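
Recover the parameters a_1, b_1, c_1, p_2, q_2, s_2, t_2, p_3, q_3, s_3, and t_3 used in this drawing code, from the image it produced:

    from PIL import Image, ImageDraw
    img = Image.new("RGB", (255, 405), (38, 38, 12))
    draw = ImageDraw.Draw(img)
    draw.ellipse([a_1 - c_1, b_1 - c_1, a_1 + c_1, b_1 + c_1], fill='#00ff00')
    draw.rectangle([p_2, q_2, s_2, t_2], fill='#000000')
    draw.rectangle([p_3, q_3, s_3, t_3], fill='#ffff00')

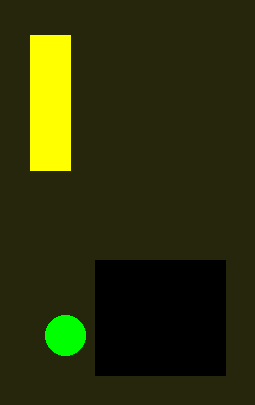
a_1 = 65
b_1 = 335
c_1 = 20
p_2 = 95
q_2 = 260
s_2 = 225
t_2 = 375
p_3 = 30
q_3 = 35
s_3 = 70
t_3 = 170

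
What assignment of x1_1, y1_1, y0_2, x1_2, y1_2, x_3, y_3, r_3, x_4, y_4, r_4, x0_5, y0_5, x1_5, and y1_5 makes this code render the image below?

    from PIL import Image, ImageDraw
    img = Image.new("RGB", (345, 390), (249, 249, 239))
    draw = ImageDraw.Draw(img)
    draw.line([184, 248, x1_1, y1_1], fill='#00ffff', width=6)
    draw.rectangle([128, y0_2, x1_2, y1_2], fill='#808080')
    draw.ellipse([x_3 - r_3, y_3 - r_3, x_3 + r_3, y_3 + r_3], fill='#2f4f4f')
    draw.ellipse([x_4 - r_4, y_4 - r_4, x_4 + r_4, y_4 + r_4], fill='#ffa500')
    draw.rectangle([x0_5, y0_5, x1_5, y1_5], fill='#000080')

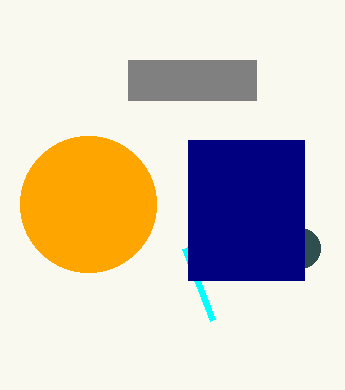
x1_1 = 212; y1_1 = 320; y0_2 = 60; x1_2 = 256; y1_2 = 100; x_3 = 300; y_3 = 248; r_3 = 20; x_4 = 88; y_4 = 204; r_4 = 68; x0_5 = 188; y0_5 = 140; x1_5 = 304; y1_5 = 280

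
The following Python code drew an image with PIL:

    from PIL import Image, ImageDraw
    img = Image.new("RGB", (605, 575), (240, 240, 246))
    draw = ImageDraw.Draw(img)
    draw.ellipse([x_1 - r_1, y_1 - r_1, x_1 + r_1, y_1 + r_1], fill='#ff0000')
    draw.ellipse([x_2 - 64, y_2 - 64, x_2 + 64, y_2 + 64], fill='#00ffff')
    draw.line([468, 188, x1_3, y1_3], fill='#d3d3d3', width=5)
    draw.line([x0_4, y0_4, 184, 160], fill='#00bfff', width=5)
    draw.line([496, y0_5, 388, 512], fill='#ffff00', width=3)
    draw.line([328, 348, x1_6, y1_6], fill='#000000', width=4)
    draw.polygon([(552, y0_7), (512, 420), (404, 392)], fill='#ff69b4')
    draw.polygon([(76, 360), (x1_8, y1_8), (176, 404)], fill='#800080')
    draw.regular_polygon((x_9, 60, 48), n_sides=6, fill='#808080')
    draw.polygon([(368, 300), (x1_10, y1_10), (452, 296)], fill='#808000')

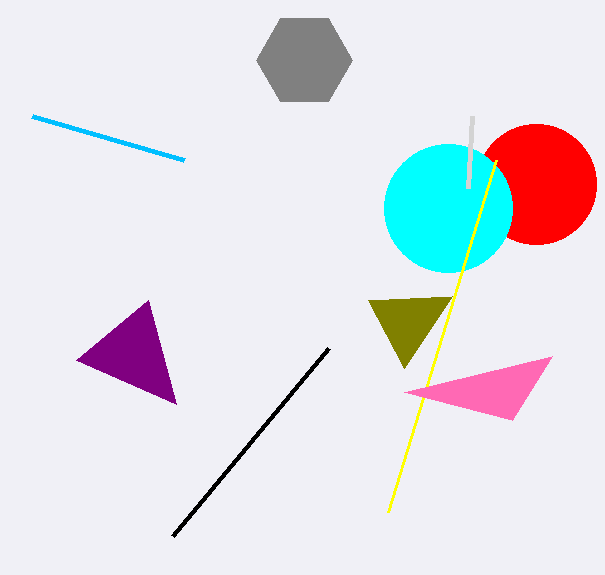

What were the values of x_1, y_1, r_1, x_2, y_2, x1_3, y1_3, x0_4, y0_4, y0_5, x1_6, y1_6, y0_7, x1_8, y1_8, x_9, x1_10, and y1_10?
x_1 = 536
y_1 = 184
r_1 = 60
x_2 = 448
y_2 = 208
x1_3 = 472
y1_3 = 116
x0_4 = 32
y0_4 = 116
y0_5 = 160
x1_6 = 172
y1_6 = 536
y0_7 = 356
x1_8 = 148
y1_8 = 300
x_9 = 304
x1_10 = 404
y1_10 = 368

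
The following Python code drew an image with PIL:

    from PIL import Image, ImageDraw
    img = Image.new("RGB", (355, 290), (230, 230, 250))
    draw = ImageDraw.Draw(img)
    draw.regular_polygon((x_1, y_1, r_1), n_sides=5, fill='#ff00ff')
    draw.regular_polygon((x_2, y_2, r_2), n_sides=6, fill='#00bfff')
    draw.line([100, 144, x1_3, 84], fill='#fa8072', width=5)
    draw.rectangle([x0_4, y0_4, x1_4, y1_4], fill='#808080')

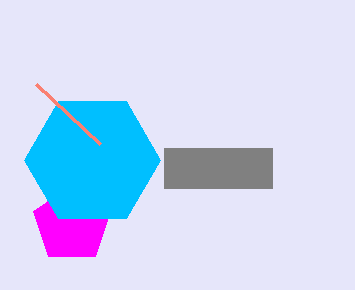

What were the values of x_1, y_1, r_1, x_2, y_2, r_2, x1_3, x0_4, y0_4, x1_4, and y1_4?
x_1 = 72; y_1 = 224; r_1 = 40; x_2 = 92; y_2 = 160; r_2 = 68; x1_3 = 36; x0_4 = 164; y0_4 = 148; x1_4 = 272; y1_4 = 188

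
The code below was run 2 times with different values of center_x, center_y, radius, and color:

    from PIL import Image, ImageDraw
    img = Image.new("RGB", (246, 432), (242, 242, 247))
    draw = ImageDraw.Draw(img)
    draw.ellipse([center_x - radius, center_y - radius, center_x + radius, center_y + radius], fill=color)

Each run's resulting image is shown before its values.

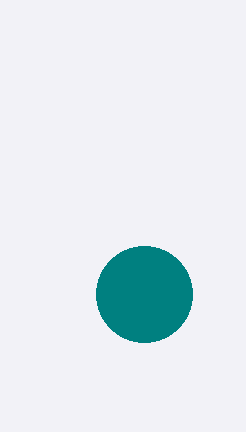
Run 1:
center_x = 144
center_y = 294
radius = 48
color = 'teal'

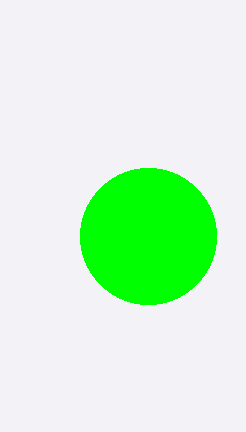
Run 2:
center_x = 148; center_y = 236; radius = 68; color = 'lime'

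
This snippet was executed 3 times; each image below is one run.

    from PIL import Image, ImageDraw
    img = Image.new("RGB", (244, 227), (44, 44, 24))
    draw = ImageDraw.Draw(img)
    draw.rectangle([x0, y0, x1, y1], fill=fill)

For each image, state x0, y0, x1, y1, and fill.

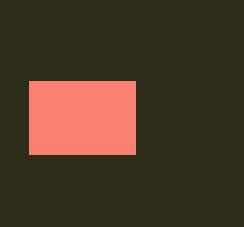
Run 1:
x0 = 29, y0 = 81, x1 = 135, y1 = 154, fill = 'salmon'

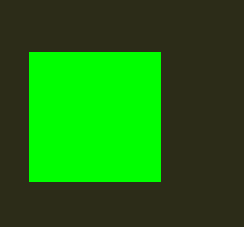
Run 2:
x0 = 29, y0 = 52, x1 = 160, y1 = 181, fill = 'lime'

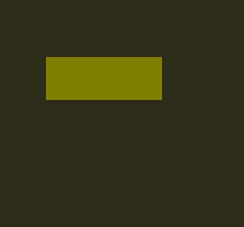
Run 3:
x0 = 46
y0 = 57
x1 = 161
y1 = 99
fill = 'olive'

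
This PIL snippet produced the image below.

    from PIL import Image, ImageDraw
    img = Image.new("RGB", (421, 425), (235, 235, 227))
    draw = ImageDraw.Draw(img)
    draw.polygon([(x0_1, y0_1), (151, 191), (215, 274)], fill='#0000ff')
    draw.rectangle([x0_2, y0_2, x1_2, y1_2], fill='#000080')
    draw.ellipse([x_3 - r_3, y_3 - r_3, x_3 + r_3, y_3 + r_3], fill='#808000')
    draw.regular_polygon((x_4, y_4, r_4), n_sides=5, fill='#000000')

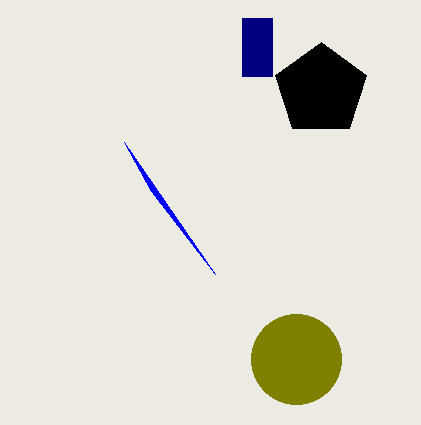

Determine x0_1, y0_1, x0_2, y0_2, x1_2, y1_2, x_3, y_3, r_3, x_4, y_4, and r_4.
x0_1 = 124
y0_1 = 142
x0_2 = 242
y0_2 = 18
x1_2 = 272
y1_2 = 76
x_3 = 296
y_3 = 359
r_3 = 45
x_4 = 321
y_4 = 90
r_4 = 48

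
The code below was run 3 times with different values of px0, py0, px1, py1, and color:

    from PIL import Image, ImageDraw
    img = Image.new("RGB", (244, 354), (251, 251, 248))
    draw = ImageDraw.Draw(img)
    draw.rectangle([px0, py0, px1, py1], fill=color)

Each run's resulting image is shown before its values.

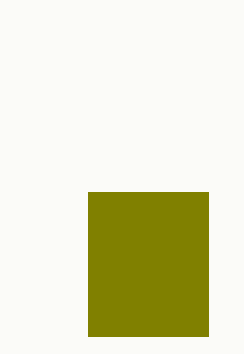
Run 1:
px0 = 88, py0 = 192, px1 = 208, py1 = 336, color = 'olive'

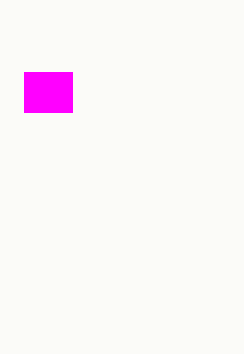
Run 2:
px0 = 24; py0 = 72; px1 = 72; py1 = 112; color = 'magenta'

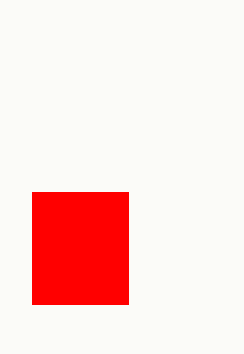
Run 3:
px0 = 32; py0 = 192; px1 = 128; py1 = 304; color = 'red'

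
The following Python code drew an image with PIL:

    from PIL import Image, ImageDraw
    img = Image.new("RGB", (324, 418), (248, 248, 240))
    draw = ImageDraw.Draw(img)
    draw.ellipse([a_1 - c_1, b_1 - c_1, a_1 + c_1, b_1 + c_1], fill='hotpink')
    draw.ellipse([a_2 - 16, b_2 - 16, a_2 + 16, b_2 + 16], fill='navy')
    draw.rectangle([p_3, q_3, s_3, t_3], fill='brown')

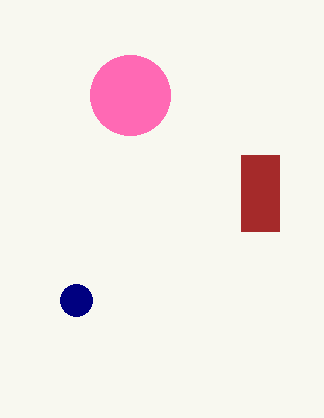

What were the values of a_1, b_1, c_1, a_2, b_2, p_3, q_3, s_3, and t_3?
a_1 = 130; b_1 = 95; c_1 = 40; a_2 = 76; b_2 = 300; p_3 = 241; q_3 = 155; s_3 = 279; t_3 = 231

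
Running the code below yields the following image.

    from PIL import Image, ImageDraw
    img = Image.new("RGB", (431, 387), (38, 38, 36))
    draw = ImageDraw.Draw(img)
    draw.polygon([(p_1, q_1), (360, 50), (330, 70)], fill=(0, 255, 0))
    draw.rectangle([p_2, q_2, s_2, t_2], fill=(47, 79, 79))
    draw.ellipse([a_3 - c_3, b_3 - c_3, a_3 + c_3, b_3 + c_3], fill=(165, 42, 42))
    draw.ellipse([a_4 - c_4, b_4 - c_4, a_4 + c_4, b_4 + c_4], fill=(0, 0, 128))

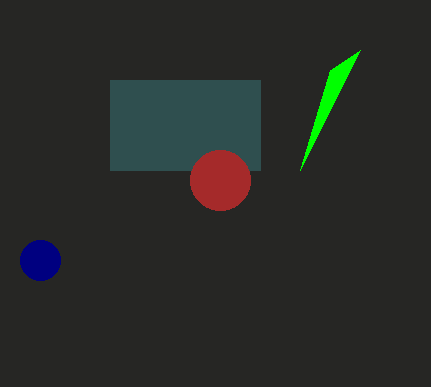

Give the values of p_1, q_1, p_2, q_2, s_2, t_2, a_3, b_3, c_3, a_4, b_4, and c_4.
p_1 = 300, q_1 = 170, p_2 = 110, q_2 = 80, s_2 = 260, t_2 = 170, a_3 = 220, b_3 = 180, c_3 = 30, a_4 = 40, b_4 = 260, c_4 = 20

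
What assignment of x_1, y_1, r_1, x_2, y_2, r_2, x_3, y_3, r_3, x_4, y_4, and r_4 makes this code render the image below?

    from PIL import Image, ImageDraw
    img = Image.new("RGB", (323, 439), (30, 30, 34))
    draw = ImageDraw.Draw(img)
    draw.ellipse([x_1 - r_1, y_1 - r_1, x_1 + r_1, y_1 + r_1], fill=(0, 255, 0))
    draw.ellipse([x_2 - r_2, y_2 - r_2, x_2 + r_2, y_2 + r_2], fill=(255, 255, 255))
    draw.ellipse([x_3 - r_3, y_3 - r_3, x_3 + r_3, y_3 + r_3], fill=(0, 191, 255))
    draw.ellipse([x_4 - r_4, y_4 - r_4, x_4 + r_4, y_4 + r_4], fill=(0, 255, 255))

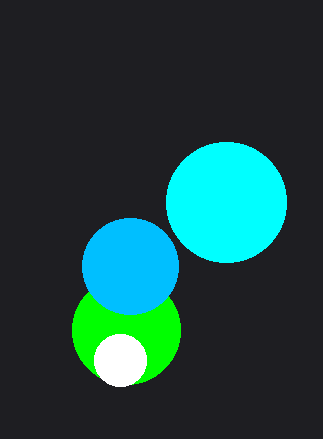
x_1 = 126; y_1 = 330; r_1 = 54; x_2 = 120; y_2 = 360; r_2 = 26; x_3 = 130; y_3 = 266; r_3 = 48; x_4 = 226; y_4 = 202; r_4 = 60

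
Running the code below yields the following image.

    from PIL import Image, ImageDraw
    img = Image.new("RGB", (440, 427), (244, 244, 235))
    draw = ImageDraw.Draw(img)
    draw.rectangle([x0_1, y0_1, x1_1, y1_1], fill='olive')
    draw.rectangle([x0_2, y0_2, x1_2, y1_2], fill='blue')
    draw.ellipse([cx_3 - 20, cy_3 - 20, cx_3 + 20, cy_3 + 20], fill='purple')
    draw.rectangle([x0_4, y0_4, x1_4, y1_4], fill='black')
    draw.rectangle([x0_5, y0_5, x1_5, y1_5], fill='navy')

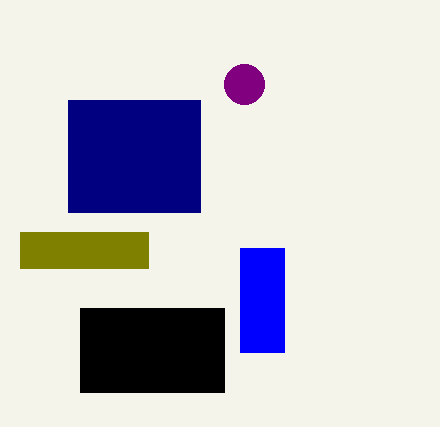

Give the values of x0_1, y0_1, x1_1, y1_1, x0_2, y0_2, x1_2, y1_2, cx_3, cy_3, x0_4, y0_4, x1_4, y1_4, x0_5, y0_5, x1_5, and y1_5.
x0_1 = 20, y0_1 = 232, x1_1 = 148, y1_1 = 268, x0_2 = 240, y0_2 = 248, x1_2 = 284, y1_2 = 352, cx_3 = 244, cy_3 = 84, x0_4 = 80, y0_4 = 308, x1_4 = 224, y1_4 = 392, x0_5 = 68, y0_5 = 100, x1_5 = 200, y1_5 = 212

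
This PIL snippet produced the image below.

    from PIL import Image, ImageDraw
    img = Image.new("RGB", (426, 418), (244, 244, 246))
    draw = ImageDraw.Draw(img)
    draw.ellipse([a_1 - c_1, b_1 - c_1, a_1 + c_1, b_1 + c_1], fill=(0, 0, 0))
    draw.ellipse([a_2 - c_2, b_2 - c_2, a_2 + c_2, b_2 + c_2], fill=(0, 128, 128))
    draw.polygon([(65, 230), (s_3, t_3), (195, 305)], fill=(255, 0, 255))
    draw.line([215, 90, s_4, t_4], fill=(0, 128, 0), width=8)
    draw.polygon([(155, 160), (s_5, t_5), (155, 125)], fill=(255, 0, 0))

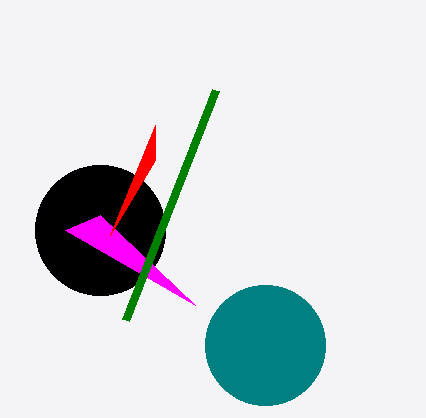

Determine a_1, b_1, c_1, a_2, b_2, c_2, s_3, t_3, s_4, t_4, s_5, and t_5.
a_1 = 100, b_1 = 230, c_1 = 65, a_2 = 265, b_2 = 345, c_2 = 60, s_3 = 100, t_3 = 215, s_4 = 125, t_4 = 320, s_5 = 110, t_5 = 235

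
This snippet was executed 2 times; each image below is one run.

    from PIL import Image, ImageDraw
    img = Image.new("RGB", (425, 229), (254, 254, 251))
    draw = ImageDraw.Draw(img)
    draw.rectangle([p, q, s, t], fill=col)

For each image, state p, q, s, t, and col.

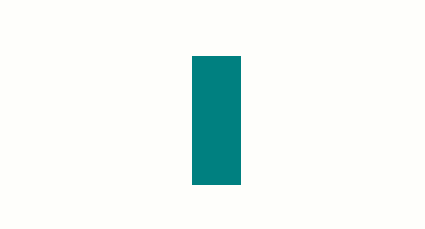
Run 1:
p = 192; q = 56; s = 240; t = 184; col = 'teal'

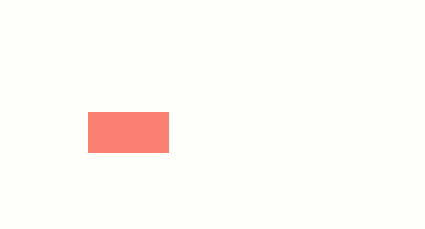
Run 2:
p = 88, q = 112, s = 168, t = 152, col = 'salmon'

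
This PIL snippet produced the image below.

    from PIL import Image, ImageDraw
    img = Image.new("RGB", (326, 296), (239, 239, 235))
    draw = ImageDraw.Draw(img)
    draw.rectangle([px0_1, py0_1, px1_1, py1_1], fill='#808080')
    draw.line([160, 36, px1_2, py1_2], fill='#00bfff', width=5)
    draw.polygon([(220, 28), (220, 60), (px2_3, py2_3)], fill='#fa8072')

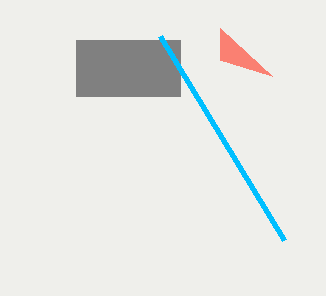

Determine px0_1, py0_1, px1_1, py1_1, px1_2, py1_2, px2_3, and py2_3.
px0_1 = 76; py0_1 = 40; px1_1 = 180; py1_1 = 96; px1_2 = 284; py1_2 = 240; px2_3 = 272; py2_3 = 76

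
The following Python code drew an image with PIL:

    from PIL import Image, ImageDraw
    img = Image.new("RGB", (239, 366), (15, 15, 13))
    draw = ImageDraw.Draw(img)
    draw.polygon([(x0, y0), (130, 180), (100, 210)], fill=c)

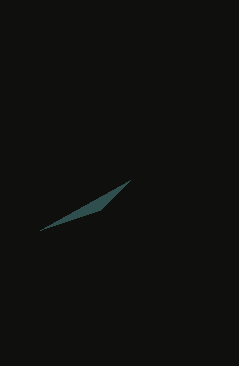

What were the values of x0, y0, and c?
x0 = 40; y0 = 230; c = 'darkslategray'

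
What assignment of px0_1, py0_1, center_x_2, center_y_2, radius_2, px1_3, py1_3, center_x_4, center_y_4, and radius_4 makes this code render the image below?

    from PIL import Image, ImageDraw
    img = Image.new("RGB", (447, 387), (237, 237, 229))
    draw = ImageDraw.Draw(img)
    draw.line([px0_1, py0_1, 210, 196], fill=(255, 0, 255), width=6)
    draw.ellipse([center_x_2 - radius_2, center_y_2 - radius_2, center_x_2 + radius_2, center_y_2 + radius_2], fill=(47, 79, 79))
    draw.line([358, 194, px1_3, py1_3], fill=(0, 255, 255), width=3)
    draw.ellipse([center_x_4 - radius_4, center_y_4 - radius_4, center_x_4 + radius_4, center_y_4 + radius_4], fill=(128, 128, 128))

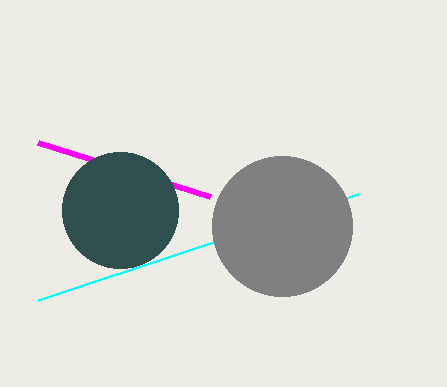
px0_1 = 38
py0_1 = 142
center_x_2 = 120
center_y_2 = 210
radius_2 = 58
px1_3 = 38
py1_3 = 300
center_x_4 = 282
center_y_4 = 226
radius_4 = 70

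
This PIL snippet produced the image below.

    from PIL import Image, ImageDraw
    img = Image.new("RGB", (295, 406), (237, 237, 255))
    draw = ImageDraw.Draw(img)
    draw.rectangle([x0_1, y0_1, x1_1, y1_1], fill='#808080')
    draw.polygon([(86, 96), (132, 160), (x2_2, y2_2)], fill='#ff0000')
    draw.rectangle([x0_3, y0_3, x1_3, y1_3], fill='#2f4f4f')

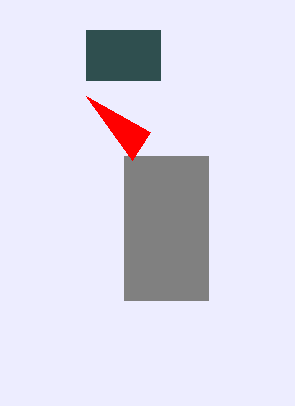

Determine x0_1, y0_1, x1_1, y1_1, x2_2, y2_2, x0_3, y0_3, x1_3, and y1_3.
x0_1 = 124
y0_1 = 156
x1_1 = 208
y1_1 = 300
x2_2 = 150
y2_2 = 132
x0_3 = 86
y0_3 = 30
x1_3 = 160
y1_3 = 80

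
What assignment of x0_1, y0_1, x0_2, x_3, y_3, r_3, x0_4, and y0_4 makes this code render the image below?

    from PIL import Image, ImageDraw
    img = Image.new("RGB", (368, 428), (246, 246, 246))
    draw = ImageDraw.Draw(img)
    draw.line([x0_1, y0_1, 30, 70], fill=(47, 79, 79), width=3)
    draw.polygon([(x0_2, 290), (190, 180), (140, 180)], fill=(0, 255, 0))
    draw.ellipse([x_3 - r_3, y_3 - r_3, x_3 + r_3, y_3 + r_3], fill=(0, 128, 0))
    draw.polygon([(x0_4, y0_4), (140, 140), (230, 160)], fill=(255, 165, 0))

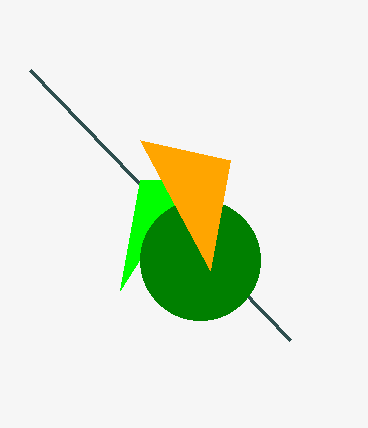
x0_1 = 290
y0_1 = 340
x0_2 = 120
x_3 = 200
y_3 = 260
r_3 = 60
x0_4 = 210
y0_4 = 270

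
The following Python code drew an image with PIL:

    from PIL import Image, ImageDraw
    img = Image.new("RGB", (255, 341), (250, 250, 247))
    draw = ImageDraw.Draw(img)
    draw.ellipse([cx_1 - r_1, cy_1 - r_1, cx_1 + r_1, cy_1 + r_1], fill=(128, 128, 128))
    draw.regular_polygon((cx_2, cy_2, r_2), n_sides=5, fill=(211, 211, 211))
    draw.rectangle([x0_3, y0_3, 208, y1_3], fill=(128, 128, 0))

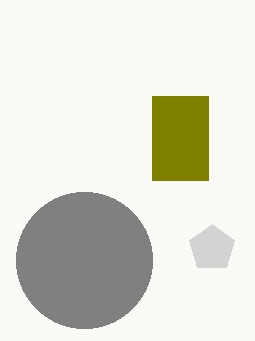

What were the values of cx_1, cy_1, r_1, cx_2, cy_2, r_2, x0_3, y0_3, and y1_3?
cx_1 = 84, cy_1 = 260, r_1 = 68, cx_2 = 212, cy_2 = 248, r_2 = 24, x0_3 = 152, y0_3 = 96, y1_3 = 180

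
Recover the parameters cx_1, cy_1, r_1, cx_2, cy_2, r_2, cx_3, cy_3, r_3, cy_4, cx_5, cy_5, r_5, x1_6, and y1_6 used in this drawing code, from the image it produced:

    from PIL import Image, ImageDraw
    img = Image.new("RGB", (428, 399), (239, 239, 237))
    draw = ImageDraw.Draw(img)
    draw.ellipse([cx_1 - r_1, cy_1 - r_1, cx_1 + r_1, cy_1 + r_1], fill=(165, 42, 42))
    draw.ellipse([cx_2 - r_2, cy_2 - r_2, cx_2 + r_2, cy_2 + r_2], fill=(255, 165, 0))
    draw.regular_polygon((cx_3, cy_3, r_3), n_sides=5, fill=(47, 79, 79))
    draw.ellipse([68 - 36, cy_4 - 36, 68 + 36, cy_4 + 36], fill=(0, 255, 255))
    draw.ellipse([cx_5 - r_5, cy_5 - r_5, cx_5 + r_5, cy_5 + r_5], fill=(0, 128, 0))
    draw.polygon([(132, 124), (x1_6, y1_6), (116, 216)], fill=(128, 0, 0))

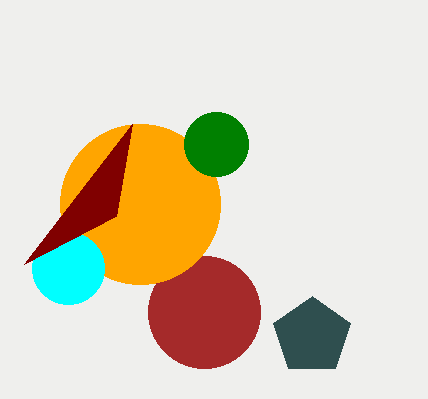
cx_1 = 204
cy_1 = 312
r_1 = 56
cx_2 = 140
cy_2 = 204
r_2 = 80
cx_3 = 312
cy_3 = 336
r_3 = 40
cy_4 = 268
cx_5 = 216
cy_5 = 144
r_5 = 32
x1_6 = 24
y1_6 = 264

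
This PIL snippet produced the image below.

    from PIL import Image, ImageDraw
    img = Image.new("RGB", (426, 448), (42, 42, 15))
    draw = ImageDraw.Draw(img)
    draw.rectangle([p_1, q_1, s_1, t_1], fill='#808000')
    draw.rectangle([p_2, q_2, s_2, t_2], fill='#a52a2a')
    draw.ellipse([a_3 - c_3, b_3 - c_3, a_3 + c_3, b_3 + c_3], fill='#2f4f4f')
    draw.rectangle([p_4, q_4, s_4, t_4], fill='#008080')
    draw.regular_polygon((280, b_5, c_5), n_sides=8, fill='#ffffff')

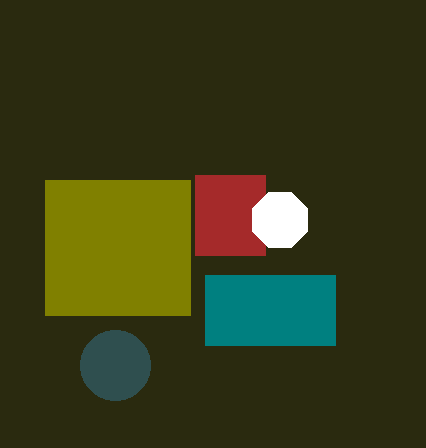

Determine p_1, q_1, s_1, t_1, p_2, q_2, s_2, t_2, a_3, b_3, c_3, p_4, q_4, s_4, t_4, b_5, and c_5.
p_1 = 45
q_1 = 180
s_1 = 190
t_1 = 315
p_2 = 195
q_2 = 175
s_2 = 265
t_2 = 255
a_3 = 115
b_3 = 365
c_3 = 35
p_4 = 205
q_4 = 275
s_4 = 335
t_4 = 345
b_5 = 220
c_5 = 30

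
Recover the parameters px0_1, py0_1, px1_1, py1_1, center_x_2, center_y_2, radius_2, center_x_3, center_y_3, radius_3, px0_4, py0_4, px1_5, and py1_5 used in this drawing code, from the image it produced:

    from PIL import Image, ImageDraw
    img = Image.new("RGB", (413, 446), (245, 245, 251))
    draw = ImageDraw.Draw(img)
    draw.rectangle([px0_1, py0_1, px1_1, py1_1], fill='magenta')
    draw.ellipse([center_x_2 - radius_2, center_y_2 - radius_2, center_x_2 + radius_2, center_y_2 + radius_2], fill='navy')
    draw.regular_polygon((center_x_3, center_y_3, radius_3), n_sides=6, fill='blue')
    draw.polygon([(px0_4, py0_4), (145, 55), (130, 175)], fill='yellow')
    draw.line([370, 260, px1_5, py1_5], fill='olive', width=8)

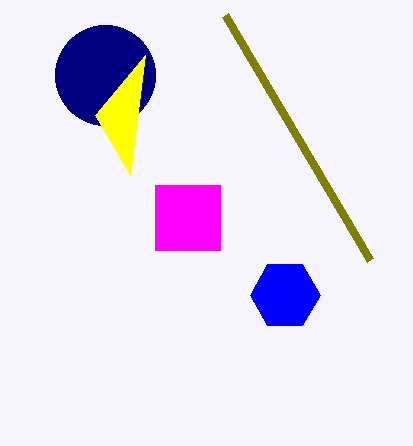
px0_1 = 155
py0_1 = 185
px1_1 = 220
py1_1 = 250
center_x_2 = 105
center_y_2 = 75
radius_2 = 50
center_x_3 = 285
center_y_3 = 295
radius_3 = 35
px0_4 = 95
py0_4 = 115
px1_5 = 225
py1_5 = 15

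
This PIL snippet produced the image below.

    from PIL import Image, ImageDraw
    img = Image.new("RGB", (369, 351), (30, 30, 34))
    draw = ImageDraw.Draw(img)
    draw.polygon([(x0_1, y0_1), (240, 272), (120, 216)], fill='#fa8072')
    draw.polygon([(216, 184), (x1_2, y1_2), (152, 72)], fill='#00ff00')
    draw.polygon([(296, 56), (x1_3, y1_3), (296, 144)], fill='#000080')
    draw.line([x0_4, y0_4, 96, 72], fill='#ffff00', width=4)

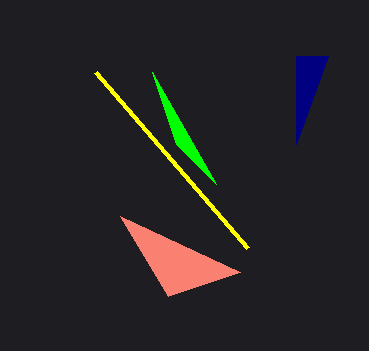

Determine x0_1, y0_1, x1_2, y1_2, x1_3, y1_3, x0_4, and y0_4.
x0_1 = 168, y0_1 = 296, x1_2 = 176, y1_2 = 144, x1_3 = 328, y1_3 = 56, x0_4 = 248, y0_4 = 248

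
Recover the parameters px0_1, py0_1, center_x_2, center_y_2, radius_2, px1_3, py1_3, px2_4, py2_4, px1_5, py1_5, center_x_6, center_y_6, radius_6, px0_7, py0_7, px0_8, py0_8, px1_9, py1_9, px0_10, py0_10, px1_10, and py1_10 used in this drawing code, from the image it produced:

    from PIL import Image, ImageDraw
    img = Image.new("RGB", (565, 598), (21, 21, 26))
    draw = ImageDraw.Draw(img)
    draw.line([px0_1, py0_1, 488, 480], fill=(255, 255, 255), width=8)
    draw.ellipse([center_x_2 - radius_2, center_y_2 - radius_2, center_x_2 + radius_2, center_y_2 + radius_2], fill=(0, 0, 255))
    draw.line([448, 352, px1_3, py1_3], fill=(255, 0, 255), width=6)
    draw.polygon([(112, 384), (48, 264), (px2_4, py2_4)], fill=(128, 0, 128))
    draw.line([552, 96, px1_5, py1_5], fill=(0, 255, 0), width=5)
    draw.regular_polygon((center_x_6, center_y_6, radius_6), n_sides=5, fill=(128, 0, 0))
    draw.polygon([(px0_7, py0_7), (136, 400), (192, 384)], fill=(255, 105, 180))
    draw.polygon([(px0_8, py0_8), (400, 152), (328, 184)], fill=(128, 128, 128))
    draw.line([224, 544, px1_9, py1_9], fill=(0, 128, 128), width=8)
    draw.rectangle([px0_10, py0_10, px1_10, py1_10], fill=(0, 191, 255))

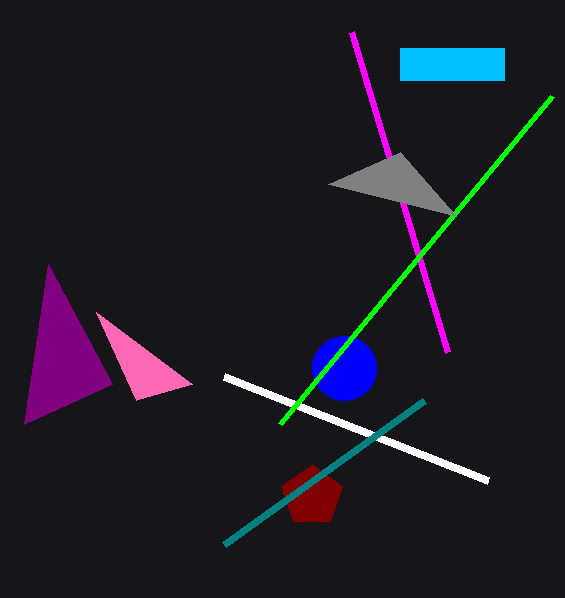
px0_1 = 224, py0_1 = 376, center_x_2 = 344, center_y_2 = 368, radius_2 = 32, px1_3 = 352, py1_3 = 32, px2_4 = 24, py2_4 = 424, px1_5 = 280, py1_5 = 424, center_x_6 = 312, center_y_6 = 496, radius_6 = 32, px0_7 = 96, py0_7 = 312, px0_8 = 456, py0_8 = 216, px1_9 = 424, py1_9 = 400, px0_10 = 400, py0_10 = 48, px1_10 = 504, py1_10 = 80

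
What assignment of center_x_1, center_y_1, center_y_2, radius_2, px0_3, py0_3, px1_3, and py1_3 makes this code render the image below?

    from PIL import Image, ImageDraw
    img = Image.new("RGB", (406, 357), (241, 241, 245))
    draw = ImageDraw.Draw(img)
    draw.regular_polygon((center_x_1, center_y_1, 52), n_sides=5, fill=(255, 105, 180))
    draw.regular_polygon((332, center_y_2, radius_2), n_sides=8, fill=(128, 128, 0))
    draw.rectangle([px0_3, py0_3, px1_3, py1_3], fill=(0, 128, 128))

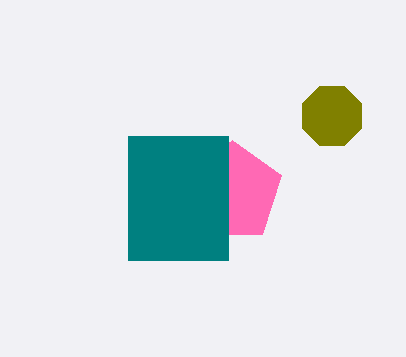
center_x_1 = 232
center_y_1 = 192
center_y_2 = 116
radius_2 = 32
px0_3 = 128
py0_3 = 136
px1_3 = 228
py1_3 = 260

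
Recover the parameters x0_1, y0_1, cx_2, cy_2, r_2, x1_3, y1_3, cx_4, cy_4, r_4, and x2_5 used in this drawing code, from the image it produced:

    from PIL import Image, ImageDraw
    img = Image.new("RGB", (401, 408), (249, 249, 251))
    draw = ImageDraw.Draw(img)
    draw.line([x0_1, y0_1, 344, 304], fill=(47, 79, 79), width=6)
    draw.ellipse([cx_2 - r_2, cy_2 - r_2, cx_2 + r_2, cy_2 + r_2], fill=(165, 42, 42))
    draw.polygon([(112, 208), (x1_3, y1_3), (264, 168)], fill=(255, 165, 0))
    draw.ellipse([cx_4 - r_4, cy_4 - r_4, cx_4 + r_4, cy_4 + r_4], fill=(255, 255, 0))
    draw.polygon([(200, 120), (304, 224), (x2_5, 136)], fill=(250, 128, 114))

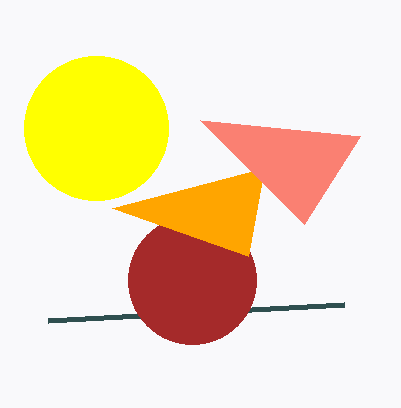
x0_1 = 48
y0_1 = 320
cx_2 = 192
cy_2 = 280
r_2 = 64
x1_3 = 248
y1_3 = 256
cx_4 = 96
cy_4 = 128
r_4 = 72
x2_5 = 360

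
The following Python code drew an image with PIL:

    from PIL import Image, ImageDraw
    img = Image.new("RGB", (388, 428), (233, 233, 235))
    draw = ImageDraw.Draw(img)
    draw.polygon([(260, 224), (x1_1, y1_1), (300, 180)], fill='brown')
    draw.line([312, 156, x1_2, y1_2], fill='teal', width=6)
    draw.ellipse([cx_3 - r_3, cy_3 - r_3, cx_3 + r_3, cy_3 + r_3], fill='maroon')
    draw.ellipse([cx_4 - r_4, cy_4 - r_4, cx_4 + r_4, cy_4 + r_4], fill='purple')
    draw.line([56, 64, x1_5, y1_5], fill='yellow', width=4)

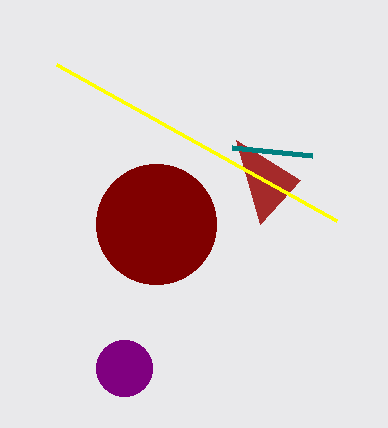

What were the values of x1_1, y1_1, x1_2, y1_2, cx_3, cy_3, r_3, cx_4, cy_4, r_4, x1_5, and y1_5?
x1_1 = 236
y1_1 = 140
x1_2 = 232
y1_2 = 148
cx_3 = 156
cy_3 = 224
r_3 = 60
cx_4 = 124
cy_4 = 368
r_4 = 28
x1_5 = 336
y1_5 = 220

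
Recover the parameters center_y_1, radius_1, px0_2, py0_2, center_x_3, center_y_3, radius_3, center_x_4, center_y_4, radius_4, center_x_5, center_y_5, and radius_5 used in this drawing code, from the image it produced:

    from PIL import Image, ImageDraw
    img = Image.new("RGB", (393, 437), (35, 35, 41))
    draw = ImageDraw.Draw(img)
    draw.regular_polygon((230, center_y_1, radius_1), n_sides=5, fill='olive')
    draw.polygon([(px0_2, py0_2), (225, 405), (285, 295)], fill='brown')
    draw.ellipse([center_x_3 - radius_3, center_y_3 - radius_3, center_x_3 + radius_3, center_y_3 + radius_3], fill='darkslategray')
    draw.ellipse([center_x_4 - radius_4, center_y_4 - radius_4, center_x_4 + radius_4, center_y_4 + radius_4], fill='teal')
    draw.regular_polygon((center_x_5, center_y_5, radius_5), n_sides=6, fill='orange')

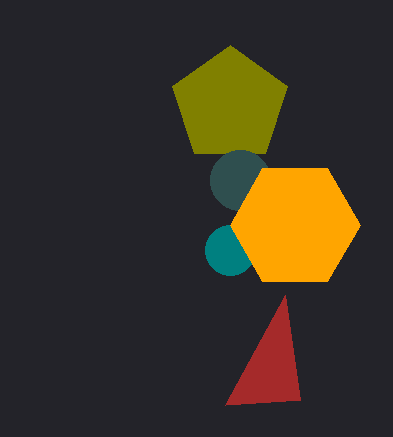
center_y_1 = 105; radius_1 = 60; px0_2 = 300; py0_2 = 400; center_x_3 = 240; center_y_3 = 180; radius_3 = 30; center_x_4 = 230; center_y_4 = 250; radius_4 = 25; center_x_5 = 295; center_y_5 = 225; radius_5 = 65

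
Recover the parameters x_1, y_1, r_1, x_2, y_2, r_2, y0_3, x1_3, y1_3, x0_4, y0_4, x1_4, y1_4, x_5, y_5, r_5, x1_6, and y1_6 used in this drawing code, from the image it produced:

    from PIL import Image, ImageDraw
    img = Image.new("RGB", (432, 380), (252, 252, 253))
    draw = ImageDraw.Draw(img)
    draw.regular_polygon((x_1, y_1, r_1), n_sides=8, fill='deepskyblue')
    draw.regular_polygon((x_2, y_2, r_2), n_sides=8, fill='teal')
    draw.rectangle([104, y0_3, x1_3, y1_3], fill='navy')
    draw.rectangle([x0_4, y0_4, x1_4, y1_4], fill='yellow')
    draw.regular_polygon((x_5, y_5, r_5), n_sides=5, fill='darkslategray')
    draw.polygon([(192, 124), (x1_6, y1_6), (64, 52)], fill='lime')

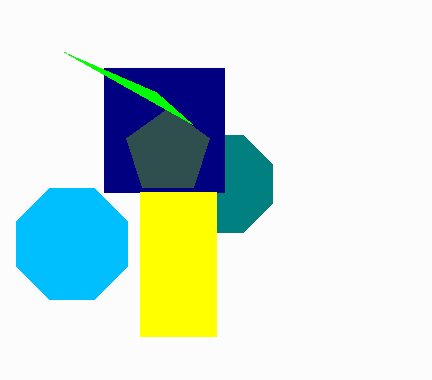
x_1 = 72
y_1 = 244
r_1 = 60
x_2 = 224
y_2 = 184
r_2 = 52
y0_3 = 68
x1_3 = 224
y1_3 = 192
x0_4 = 140
y0_4 = 192
x1_4 = 216
y1_4 = 336
x_5 = 168
y_5 = 152
r_5 = 44
x1_6 = 156
y1_6 = 92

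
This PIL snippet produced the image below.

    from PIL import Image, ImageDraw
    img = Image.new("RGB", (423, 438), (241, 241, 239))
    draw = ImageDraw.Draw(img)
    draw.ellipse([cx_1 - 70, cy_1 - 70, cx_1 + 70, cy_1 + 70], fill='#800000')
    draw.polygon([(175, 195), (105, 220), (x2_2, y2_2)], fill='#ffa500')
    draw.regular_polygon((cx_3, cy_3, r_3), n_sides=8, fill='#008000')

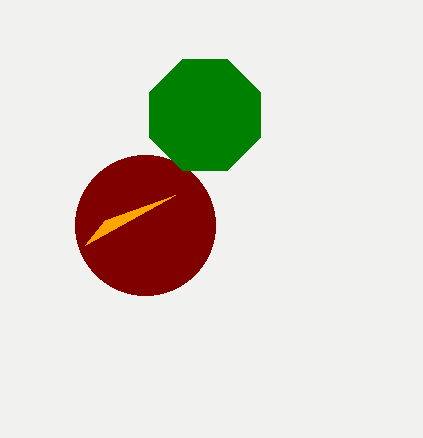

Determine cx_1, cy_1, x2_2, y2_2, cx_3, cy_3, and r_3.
cx_1 = 145
cy_1 = 225
x2_2 = 85
y2_2 = 245
cx_3 = 205
cy_3 = 115
r_3 = 60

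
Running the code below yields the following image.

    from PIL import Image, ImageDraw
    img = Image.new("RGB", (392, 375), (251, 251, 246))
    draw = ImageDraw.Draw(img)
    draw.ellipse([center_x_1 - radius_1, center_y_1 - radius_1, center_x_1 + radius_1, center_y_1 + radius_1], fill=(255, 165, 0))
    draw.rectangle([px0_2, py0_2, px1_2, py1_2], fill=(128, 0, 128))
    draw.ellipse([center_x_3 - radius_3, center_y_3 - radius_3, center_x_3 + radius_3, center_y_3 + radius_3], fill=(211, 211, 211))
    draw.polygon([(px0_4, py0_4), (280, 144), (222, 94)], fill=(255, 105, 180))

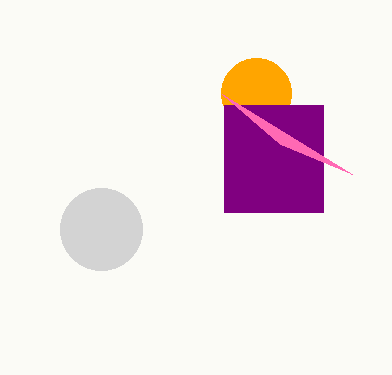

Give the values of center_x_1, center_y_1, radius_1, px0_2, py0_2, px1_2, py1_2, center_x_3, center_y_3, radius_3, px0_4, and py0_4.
center_x_1 = 256
center_y_1 = 93
radius_1 = 35
px0_2 = 224
py0_2 = 105
px1_2 = 323
py1_2 = 212
center_x_3 = 101
center_y_3 = 229
radius_3 = 41
px0_4 = 352
py0_4 = 174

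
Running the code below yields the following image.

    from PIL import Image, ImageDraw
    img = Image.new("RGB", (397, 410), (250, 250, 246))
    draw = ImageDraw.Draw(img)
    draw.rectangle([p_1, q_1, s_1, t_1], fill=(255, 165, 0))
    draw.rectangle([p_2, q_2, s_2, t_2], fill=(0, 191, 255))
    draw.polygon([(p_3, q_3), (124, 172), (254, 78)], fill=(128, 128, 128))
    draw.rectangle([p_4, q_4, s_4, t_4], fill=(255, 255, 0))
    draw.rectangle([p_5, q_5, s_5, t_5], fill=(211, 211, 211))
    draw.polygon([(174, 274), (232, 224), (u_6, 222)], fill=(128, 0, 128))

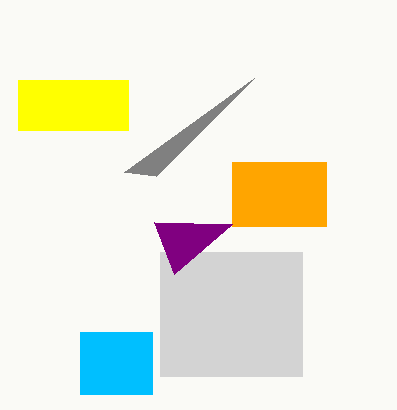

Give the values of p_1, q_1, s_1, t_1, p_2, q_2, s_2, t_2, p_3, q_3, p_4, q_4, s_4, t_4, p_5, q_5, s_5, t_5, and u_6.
p_1 = 232, q_1 = 162, s_1 = 326, t_1 = 226, p_2 = 80, q_2 = 332, s_2 = 152, t_2 = 394, p_3 = 156, q_3 = 176, p_4 = 18, q_4 = 80, s_4 = 128, t_4 = 130, p_5 = 160, q_5 = 252, s_5 = 302, t_5 = 376, u_6 = 154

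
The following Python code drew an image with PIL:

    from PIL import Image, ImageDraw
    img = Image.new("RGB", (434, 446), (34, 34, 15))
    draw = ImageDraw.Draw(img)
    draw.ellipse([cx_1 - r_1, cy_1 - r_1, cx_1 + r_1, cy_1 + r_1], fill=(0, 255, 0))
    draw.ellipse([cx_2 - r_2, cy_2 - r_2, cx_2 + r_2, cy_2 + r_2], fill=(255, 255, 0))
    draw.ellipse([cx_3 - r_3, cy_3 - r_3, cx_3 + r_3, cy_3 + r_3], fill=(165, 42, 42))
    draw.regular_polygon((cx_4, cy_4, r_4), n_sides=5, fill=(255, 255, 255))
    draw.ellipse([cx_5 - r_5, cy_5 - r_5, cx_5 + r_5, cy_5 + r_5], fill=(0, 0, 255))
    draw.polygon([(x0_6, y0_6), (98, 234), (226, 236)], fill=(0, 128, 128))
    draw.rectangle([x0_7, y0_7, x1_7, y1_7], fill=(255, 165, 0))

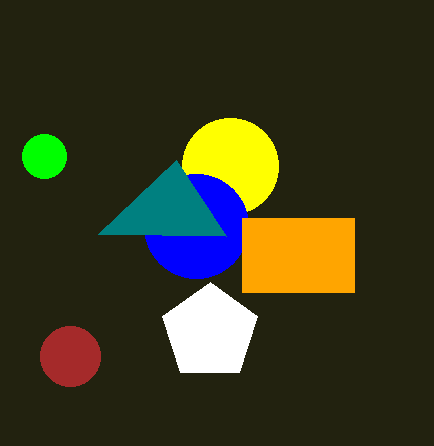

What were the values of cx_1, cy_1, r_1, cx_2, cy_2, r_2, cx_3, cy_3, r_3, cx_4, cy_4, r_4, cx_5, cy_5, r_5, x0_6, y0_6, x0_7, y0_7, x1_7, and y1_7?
cx_1 = 44, cy_1 = 156, r_1 = 22, cx_2 = 230, cy_2 = 166, r_2 = 48, cx_3 = 70, cy_3 = 356, r_3 = 30, cx_4 = 210, cy_4 = 332, r_4 = 50, cx_5 = 196, cy_5 = 226, r_5 = 52, x0_6 = 176, y0_6 = 160, x0_7 = 242, y0_7 = 218, x1_7 = 354, y1_7 = 292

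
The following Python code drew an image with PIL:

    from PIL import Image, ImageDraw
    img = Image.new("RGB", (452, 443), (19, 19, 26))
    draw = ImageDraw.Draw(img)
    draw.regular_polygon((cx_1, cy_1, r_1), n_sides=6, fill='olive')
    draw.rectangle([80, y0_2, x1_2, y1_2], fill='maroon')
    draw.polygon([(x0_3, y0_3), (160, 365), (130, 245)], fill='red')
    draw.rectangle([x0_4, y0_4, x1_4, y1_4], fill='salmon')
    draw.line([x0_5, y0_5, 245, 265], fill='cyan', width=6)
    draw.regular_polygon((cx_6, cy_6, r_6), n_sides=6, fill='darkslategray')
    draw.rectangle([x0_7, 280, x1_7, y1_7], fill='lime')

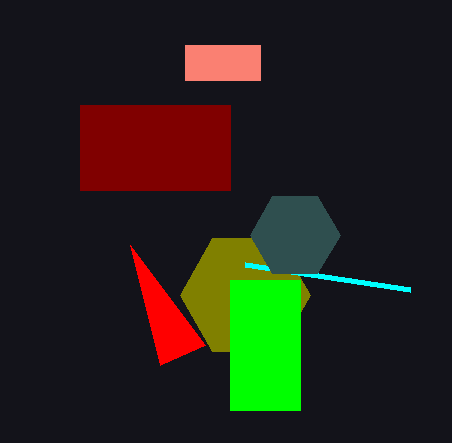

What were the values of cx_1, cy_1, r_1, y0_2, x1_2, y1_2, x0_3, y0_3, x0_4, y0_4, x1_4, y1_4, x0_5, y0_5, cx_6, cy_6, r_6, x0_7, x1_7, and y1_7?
cx_1 = 245
cy_1 = 295
r_1 = 65
y0_2 = 105
x1_2 = 230
y1_2 = 190
x0_3 = 205
y0_3 = 345
x0_4 = 185
y0_4 = 45
x1_4 = 260
y1_4 = 80
x0_5 = 410
y0_5 = 290
cx_6 = 295
cy_6 = 235
r_6 = 45
x0_7 = 230
x1_7 = 300
y1_7 = 410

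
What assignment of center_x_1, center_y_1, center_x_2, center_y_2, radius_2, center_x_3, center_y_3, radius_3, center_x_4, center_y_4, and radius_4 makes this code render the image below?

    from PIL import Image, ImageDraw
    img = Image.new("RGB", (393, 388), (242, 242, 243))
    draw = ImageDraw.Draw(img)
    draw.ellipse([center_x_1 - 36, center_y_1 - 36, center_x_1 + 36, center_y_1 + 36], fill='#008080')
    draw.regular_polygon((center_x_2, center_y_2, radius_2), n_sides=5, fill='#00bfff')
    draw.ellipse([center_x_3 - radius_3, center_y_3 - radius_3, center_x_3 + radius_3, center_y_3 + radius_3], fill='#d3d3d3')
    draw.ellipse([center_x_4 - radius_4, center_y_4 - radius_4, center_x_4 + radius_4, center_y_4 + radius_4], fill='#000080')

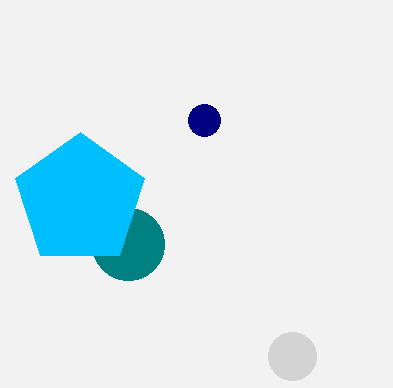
center_x_1 = 128, center_y_1 = 244, center_x_2 = 80, center_y_2 = 200, radius_2 = 68, center_x_3 = 292, center_y_3 = 356, radius_3 = 24, center_x_4 = 204, center_y_4 = 120, radius_4 = 16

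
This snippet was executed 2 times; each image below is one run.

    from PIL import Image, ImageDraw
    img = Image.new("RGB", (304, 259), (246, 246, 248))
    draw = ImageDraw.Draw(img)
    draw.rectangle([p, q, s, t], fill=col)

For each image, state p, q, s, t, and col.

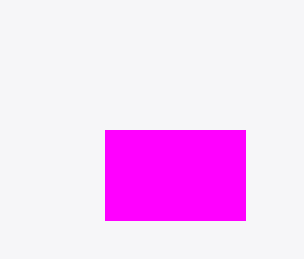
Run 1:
p = 105; q = 130; s = 245; t = 220; col = 'magenta'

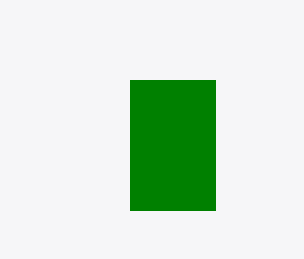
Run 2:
p = 130; q = 80; s = 215; t = 210; col = 'green'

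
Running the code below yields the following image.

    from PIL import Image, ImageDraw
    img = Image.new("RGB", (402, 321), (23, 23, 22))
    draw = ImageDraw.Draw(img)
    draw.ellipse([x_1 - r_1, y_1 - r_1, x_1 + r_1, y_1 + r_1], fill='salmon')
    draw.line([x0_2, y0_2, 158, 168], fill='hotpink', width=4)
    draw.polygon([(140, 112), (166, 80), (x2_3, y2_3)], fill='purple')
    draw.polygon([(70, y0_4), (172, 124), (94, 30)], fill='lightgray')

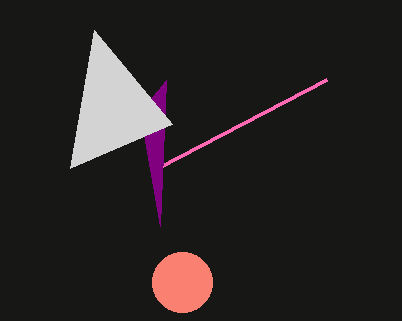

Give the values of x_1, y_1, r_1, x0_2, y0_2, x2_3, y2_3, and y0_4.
x_1 = 182; y_1 = 282; r_1 = 30; x0_2 = 326; y0_2 = 80; x2_3 = 160; y2_3 = 226; y0_4 = 168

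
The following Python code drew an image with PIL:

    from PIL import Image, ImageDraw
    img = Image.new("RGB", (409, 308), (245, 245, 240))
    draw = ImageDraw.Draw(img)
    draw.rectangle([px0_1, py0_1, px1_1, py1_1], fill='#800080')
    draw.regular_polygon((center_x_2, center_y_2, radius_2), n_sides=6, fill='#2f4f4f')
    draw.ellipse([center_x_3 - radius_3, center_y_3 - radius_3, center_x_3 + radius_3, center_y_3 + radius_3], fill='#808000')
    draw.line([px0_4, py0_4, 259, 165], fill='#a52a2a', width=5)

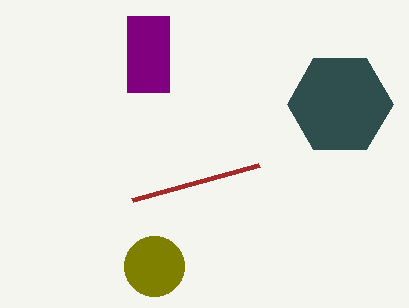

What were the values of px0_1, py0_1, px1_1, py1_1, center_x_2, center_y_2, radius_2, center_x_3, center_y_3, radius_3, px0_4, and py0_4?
px0_1 = 127; py0_1 = 16; px1_1 = 169; py1_1 = 92; center_x_2 = 340; center_y_2 = 104; radius_2 = 53; center_x_3 = 154; center_y_3 = 266; radius_3 = 30; px0_4 = 132; py0_4 = 200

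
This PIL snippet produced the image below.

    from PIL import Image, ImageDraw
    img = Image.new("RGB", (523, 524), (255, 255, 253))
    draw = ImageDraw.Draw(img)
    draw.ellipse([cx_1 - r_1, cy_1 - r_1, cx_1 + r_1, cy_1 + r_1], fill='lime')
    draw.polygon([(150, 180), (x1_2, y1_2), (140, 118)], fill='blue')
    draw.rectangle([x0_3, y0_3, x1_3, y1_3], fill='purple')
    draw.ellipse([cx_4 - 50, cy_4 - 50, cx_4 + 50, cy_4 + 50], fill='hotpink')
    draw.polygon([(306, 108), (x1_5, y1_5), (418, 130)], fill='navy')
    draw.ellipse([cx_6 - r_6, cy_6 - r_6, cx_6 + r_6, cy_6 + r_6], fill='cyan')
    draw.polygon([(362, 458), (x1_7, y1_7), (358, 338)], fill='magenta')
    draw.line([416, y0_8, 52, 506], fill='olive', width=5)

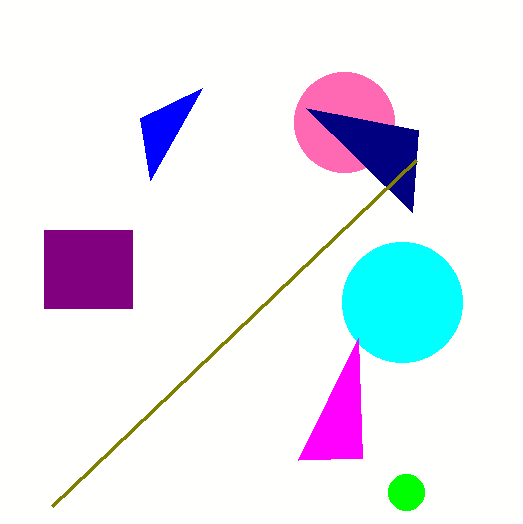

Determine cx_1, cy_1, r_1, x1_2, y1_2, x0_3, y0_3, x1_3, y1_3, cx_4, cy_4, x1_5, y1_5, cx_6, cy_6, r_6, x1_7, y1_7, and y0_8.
cx_1 = 406
cy_1 = 492
r_1 = 18
x1_2 = 202
y1_2 = 88
x0_3 = 44
y0_3 = 230
x1_3 = 132
y1_3 = 308
cx_4 = 344
cy_4 = 122
x1_5 = 412
y1_5 = 212
cx_6 = 402
cy_6 = 302
r_6 = 60
x1_7 = 298
y1_7 = 460
y0_8 = 160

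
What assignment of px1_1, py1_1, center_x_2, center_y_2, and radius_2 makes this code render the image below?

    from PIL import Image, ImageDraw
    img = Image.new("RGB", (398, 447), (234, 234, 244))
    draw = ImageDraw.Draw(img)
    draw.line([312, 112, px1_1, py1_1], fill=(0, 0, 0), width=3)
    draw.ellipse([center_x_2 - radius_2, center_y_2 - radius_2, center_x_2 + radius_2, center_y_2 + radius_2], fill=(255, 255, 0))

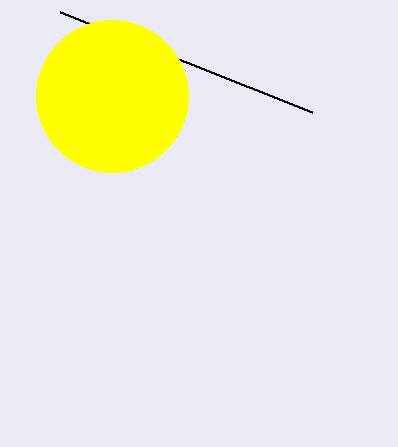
px1_1 = 60; py1_1 = 12; center_x_2 = 112; center_y_2 = 96; radius_2 = 76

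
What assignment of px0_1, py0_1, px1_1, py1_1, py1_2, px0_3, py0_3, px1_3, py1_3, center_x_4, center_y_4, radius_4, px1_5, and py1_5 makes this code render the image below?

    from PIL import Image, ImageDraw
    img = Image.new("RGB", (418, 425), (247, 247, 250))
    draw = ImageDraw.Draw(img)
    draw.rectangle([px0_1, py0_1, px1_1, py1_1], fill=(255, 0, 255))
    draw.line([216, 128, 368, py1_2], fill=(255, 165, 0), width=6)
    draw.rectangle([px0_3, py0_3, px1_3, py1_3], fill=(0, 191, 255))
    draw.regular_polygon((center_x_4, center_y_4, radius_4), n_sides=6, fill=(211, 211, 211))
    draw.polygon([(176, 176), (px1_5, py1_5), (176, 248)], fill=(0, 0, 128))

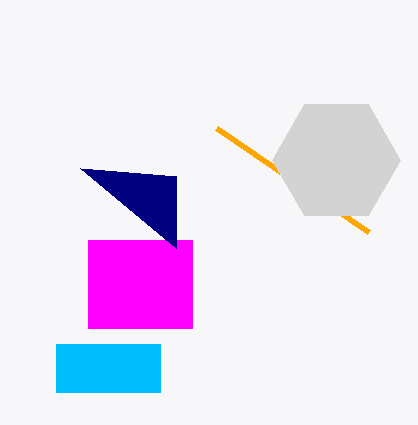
px0_1 = 88; py0_1 = 240; px1_1 = 192; py1_1 = 328; py1_2 = 232; px0_3 = 56; py0_3 = 344; px1_3 = 160; py1_3 = 392; center_x_4 = 336; center_y_4 = 160; radius_4 = 64; px1_5 = 80; py1_5 = 168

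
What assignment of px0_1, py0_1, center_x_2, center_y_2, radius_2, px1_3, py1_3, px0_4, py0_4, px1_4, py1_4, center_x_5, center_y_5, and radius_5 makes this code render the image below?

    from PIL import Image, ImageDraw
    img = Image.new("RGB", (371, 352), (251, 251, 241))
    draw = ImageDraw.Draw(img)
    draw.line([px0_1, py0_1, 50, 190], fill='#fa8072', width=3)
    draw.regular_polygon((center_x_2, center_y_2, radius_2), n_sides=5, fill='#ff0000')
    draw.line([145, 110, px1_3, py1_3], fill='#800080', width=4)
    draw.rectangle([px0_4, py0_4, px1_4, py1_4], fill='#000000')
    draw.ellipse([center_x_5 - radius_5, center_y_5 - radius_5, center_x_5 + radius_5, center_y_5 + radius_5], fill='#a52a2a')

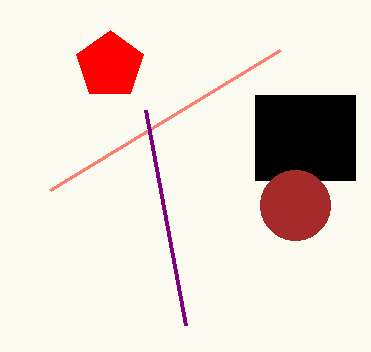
px0_1 = 280, py0_1 = 50, center_x_2 = 110, center_y_2 = 65, radius_2 = 35, px1_3 = 185, py1_3 = 325, px0_4 = 255, py0_4 = 95, px1_4 = 355, py1_4 = 180, center_x_5 = 295, center_y_5 = 205, radius_5 = 35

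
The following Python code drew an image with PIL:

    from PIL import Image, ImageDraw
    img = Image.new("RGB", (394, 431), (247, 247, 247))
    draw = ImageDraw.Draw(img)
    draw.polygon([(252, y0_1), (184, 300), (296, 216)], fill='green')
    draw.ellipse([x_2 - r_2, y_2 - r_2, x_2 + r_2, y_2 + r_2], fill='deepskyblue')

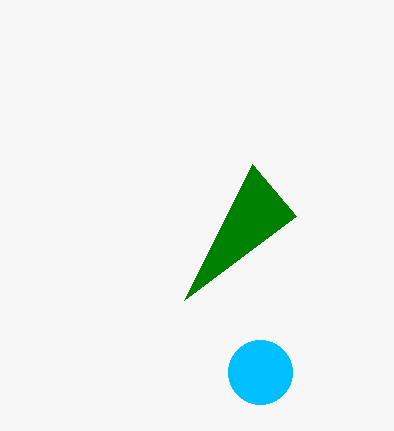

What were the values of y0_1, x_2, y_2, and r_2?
y0_1 = 164, x_2 = 260, y_2 = 372, r_2 = 32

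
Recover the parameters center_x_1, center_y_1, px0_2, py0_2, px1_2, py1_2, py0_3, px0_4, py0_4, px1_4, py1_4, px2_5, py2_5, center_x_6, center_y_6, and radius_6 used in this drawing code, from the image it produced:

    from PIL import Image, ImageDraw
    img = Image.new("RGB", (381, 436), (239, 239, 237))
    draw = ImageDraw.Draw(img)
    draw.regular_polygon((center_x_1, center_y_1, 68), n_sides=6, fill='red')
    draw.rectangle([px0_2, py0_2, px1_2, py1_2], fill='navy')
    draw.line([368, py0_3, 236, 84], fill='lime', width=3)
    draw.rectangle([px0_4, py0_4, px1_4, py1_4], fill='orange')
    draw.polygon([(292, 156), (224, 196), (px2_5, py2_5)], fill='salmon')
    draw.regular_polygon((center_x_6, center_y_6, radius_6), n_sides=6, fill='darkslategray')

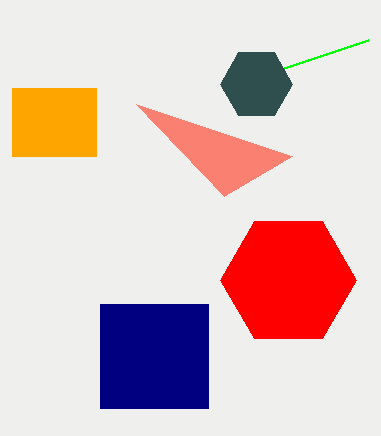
center_x_1 = 288; center_y_1 = 280; px0_2 = 100; py0_2 = 304; px1_2 = 208; py1_2 = 408; py0_3 = 40; px0_4 = 12; py0_4 = 88; px1_4 = 96; py1_4 = 156; px2_5 = 136; py2_5 = 104; center_x_6 = 256; center_y_6 = 84; radius_6 = 36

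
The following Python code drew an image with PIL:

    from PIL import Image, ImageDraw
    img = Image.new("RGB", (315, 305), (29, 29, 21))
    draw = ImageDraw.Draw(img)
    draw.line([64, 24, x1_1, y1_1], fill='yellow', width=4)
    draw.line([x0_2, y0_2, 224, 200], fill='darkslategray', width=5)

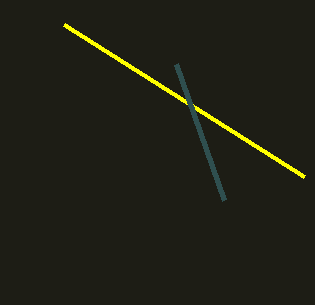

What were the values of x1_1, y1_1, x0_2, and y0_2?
x1_1 = 304; y1_1 = 176; x0_2 = 176; y0_2 = 64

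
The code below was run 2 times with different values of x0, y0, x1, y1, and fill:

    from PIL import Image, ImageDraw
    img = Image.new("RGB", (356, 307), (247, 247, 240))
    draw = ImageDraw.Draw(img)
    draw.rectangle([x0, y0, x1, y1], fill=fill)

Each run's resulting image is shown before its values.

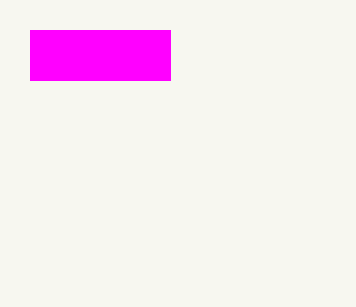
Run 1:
x0 = 30, y0 = 30, x1 = 170, y1 = 80, fill = 'magenta'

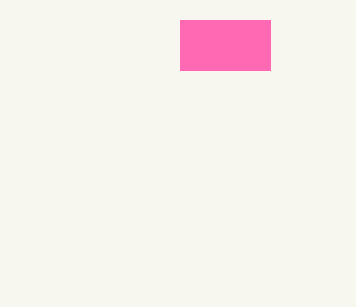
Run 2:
x0 = 180
y0 = 20
x1 = 270
y1 = 70
fill = 'hotpink'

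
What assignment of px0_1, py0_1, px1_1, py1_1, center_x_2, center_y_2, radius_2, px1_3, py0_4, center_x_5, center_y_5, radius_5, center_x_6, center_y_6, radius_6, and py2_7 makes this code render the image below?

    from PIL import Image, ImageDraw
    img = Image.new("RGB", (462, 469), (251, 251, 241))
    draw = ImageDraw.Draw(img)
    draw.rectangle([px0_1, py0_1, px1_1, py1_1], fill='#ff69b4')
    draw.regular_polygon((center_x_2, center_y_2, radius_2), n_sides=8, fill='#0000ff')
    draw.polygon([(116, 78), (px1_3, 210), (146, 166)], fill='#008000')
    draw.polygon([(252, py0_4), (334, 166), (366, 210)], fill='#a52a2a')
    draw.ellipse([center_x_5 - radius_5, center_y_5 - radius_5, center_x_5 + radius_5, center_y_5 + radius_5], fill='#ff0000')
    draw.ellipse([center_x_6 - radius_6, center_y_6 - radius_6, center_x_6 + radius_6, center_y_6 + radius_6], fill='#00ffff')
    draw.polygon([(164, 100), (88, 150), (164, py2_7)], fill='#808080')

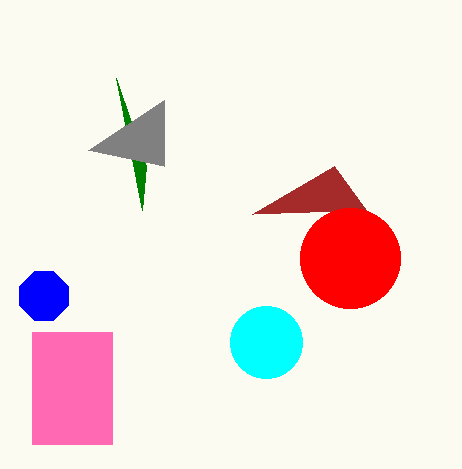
px0_1 = 32
py0_1 = 332
px1_1 = 112
py1_1 = 444
center_x_2 = 44
center_y_2 = 296
radius_2 = 26
px1_3 = 142
py0_4 = 214
center_x_5 = 350
center_y_5 = 258
radius_5 = 50
center_x_6 = 266
center_y_6 = 342
radius_6 = 36
py2_7 = 166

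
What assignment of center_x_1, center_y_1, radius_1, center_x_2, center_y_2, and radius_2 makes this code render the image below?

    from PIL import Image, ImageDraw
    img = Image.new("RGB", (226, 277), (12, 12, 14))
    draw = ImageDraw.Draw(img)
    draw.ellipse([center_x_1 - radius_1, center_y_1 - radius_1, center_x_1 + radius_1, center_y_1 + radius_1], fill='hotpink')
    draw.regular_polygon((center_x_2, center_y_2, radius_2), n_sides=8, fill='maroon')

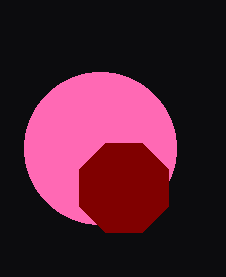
center_x_1 = 100, center_y_1 = 148, radius_1 = 76, center_x_2 = 124, center_y_2 = 188, radius_2 = 48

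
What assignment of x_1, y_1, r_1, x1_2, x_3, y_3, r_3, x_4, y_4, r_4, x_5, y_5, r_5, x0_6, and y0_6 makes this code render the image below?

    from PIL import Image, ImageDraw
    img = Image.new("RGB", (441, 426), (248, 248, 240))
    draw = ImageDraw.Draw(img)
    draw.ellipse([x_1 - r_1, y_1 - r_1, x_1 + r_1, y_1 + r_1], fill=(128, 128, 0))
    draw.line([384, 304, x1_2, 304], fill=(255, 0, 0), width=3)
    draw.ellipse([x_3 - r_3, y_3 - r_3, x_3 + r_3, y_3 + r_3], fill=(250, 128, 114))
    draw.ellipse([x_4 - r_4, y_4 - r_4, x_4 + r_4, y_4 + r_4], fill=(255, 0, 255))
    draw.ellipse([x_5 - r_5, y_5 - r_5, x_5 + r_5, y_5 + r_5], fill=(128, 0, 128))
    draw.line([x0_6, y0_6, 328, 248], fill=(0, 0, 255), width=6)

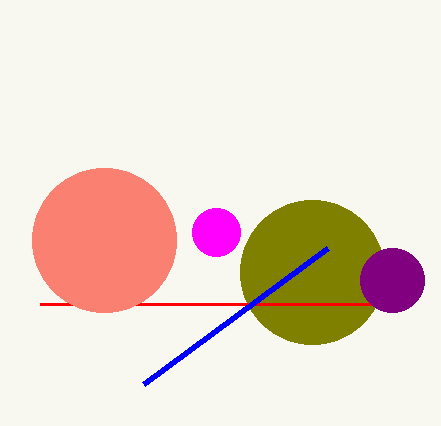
x_1 = 312; y_1 = 272; r_1 = 72; x1_2 = 40; x_3 = 104; y_3 = 240; r_3 = 72; x_4 = 216; y_4 = 232; r_4 = 24; x_5 = 392; y_5 = 280; r_5 = 32; x0_6 = 144; y0_6 = 384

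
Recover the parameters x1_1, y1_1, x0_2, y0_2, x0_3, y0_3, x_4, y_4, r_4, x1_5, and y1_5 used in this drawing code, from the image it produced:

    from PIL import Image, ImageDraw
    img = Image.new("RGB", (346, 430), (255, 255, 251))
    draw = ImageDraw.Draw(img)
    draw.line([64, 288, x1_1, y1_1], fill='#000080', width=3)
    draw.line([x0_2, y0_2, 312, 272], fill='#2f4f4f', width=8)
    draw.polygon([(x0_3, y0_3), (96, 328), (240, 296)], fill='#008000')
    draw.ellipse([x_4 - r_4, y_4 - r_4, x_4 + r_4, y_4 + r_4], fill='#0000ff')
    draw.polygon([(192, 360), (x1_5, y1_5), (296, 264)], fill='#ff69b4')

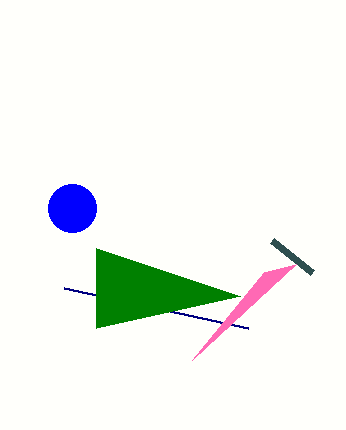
x1_1 = 248; y1_1 = 328; x0_2 = 272; y0_2 = 240; x0_3 = 96; y0_3 = 248; x_4 = 72; y_4 = 208; r_4 = 24; x1_5 = 264; y1_5 = 272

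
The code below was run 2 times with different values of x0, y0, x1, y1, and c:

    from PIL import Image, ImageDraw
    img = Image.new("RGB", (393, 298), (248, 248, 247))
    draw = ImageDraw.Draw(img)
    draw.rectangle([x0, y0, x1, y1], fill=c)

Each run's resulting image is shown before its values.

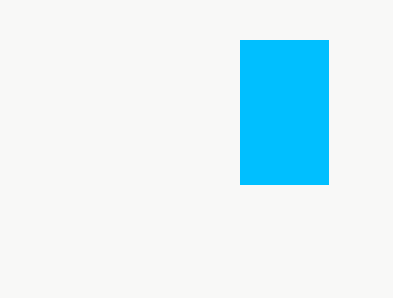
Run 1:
x0 = 240, y0 = 40, x1 = 328, y1 = 184, c = 'deepskyblue'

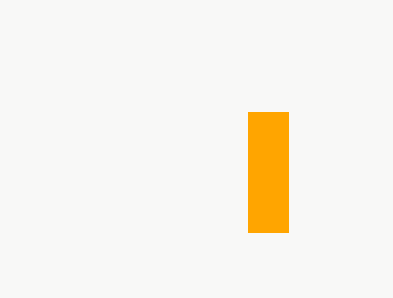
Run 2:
x0 = 248
y0 = 112
x1 = 288
y1 = 232
c = 'orange'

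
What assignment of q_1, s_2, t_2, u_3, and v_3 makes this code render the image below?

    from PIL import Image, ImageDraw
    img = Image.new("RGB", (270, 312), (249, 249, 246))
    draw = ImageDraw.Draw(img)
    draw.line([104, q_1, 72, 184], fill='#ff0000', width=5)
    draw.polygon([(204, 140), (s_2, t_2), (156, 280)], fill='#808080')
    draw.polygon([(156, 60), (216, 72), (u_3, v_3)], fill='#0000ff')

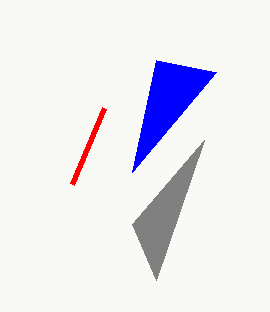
q_1 = 108; s_2 = 132; t_2 = 224; u_3 = 132; v_3 = 172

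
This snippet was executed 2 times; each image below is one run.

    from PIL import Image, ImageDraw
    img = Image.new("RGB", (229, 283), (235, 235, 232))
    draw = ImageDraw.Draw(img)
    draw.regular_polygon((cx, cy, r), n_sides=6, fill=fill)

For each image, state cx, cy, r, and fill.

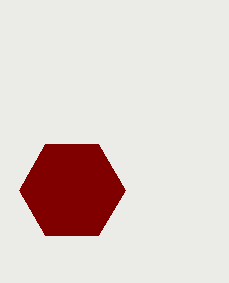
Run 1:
cx = 72; cy = 190; r = 53; fill = 'maroon'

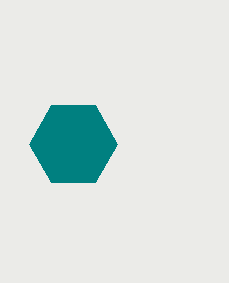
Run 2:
cx = 73; cy = 144; r = 44; fill = 'teal'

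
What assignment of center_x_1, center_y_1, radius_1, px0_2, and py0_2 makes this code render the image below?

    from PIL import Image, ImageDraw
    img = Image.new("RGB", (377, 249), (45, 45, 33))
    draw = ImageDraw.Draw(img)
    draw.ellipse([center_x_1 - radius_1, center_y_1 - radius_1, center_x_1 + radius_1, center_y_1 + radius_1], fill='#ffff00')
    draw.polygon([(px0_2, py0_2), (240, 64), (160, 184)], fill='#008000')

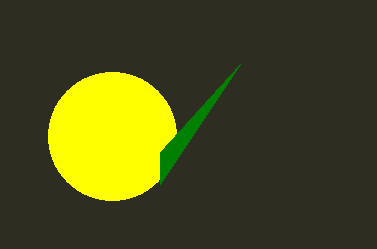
center_x_1 = 112, center_y_1 = 136, radius_1 = 64, px0_2 = 160, py0_2 = 152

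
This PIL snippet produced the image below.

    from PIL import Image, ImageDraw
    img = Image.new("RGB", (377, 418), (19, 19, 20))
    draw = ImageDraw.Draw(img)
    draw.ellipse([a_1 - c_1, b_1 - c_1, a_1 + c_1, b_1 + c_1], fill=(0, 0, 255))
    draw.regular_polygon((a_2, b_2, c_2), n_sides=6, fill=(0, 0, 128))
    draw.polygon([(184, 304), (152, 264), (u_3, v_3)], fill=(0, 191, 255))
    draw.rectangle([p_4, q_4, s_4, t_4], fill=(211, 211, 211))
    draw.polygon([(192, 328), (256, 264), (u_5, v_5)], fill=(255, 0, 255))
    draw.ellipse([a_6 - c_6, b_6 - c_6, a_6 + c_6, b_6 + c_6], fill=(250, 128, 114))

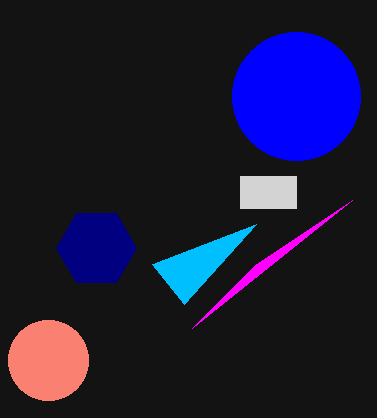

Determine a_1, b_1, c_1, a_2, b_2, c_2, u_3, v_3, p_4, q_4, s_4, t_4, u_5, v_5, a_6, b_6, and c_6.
a_1 = 296
b_1 = 96
c_1 = 64
a_2 = 96
b_2 = 248
c_2 = 40
u_3 = 256
v_3 = 224
p_4 = 240
q_4 = 176
s_4 = 296
t_4 = 208
u_5 = 352
v_5 = 200
a_6 = 48
b_6 = 360
c_6 = 40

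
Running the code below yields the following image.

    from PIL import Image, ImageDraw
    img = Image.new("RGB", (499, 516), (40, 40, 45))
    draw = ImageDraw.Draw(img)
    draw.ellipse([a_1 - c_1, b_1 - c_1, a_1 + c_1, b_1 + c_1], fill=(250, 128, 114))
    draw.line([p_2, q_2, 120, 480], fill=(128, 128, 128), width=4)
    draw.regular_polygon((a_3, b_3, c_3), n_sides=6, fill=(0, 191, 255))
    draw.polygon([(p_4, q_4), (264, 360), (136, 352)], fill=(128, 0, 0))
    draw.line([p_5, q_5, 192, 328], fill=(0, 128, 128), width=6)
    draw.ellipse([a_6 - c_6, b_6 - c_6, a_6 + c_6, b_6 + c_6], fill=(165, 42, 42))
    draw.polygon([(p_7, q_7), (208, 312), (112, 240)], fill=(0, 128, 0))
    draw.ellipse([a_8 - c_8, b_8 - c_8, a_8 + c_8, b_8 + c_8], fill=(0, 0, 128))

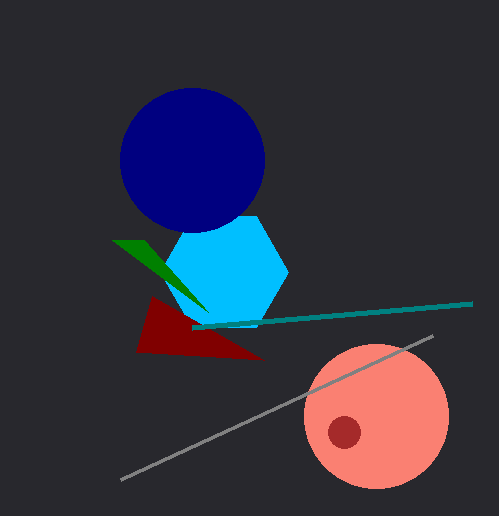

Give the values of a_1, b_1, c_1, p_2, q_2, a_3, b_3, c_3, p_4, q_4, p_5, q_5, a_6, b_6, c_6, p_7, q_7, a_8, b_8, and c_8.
a_1 = 376; b_1 = 416; c_1 = 72; p_2 = 432; q_2 = 336; a_3 = 224; b_3 = 272; c_3 = 64; p_4 = 152; q_4 = 296; p_5 = 472; q_5 = 304; a_6 = 344; b_6 = 432; c_6 = 16; p_7 = 144; q_7 = 240; a_8 = 192; b_8 = 160; c_8 = 72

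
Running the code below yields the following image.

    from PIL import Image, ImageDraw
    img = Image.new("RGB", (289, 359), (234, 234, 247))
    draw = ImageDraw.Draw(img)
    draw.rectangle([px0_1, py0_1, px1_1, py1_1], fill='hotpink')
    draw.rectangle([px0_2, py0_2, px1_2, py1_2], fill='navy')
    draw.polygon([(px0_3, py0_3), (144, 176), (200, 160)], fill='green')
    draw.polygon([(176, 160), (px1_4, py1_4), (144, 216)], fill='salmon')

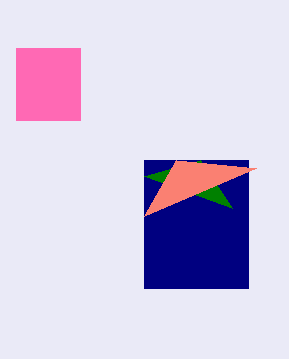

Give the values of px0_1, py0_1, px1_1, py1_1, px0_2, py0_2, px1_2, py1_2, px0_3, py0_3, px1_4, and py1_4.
px0_1 = 16
py0_1 = 48
px1_1 = 80
py1_1 = 120
px0_2 = 144
py0_2 = 160
px1_2 = 248
py1_2 = 288
px0_3 = 232
py0_3 = 208
px1_4 = 256
py1_4 = 168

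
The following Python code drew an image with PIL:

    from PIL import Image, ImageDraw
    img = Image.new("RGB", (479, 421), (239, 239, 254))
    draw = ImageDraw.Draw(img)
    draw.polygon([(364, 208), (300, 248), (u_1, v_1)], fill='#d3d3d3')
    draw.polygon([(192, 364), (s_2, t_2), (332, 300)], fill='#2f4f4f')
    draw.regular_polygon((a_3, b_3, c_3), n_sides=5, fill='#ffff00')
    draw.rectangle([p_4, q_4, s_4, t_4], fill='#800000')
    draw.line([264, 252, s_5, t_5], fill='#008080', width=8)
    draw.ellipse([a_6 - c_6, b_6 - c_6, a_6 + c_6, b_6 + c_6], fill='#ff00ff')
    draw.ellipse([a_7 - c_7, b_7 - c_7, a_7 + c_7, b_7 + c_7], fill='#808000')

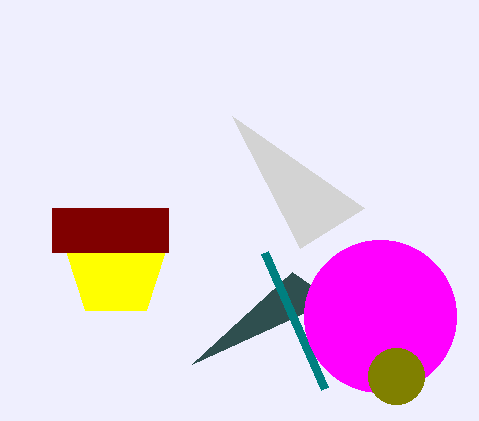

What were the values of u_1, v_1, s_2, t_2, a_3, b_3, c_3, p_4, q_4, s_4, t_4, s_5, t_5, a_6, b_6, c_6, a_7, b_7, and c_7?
u_1 = 232
v_1 = 116
s_2 = 292
t_2 = 272
a_3 = 116
b_3 = 268
c_3 = 52
p_4 = 52
q_4 = 208
s_4 = 168
t_4 = 252
s_5 = 324
t_5 = 388
a_6 = 380
b_6 = 316
c_6 = 76
a_7 = 396
b_7 = 376
c_7 = 28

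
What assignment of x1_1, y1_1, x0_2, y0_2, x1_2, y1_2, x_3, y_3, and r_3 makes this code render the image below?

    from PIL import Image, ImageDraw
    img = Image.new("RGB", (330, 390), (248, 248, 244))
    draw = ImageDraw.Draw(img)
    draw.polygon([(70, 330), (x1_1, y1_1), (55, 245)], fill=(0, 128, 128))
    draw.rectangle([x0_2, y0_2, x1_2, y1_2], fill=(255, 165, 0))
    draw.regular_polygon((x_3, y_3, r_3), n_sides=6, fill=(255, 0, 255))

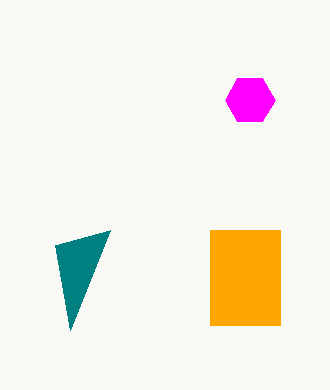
x1_1 = 110; y1_1 = 230; x0_2 = 210; y0_2 = 230; x1_2 = 280; y1_2 = 325; x_3 = 250; y_3 = 100; r_3 = 25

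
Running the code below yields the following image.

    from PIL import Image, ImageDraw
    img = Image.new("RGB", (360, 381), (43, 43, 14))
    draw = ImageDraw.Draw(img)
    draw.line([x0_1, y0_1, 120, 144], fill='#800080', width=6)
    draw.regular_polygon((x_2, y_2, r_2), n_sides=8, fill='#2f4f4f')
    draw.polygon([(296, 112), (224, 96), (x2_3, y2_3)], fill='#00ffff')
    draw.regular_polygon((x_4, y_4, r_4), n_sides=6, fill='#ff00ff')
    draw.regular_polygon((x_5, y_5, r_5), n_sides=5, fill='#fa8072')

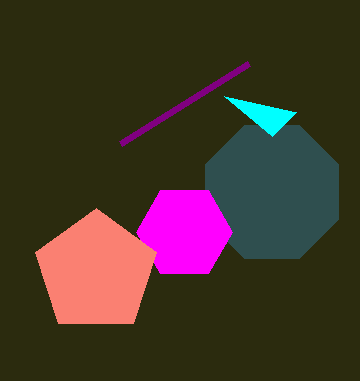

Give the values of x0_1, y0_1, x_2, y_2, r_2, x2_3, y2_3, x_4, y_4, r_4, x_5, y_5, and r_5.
x0_1 = 248; y0_1 = 64; x_2 = 272; y_2 = 192; r_2 = 72; x2_3 = 272; y2_3 = 136; x_4 = 184; y_4 = 232; r_4 = 48; x_5 = 96; y_5 = 272; r_5 = 64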